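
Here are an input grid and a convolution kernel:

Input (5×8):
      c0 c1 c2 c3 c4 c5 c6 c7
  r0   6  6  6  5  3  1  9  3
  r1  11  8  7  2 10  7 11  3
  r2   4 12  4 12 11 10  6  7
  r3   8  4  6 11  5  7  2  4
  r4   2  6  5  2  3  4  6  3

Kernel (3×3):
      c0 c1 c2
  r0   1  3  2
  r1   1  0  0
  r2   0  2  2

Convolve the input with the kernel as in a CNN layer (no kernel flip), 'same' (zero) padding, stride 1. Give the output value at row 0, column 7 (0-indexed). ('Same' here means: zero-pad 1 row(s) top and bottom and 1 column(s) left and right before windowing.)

15

The receptive field on the zero-padded input at this output position is [0 0 0 / 9 3 0 / 11 3 0]. Elementwise product with the kernel and sum: 0·1 + 0·3 + 0·2 + 9·1 + 3·2 + 0·2.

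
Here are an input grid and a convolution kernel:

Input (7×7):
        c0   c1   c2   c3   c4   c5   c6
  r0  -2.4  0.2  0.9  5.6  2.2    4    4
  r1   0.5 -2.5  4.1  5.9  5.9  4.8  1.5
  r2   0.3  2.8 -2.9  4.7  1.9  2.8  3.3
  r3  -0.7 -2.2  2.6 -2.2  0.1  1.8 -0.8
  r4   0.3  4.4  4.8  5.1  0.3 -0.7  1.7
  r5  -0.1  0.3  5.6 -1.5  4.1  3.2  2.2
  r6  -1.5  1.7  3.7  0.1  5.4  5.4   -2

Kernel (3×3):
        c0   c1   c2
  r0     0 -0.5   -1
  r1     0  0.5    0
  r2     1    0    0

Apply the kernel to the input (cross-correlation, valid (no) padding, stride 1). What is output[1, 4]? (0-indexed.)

The receptive field on the input at this output position is [5.9 4.8 1.5 / 1.9 2.8 3.3 / 0.1 1.8 -0.8]. Elementwise product with the kernel and sum: 4.8·-0.5 + 1.5·-1 + 2.8·0.5 + 0.1·1.

-2.4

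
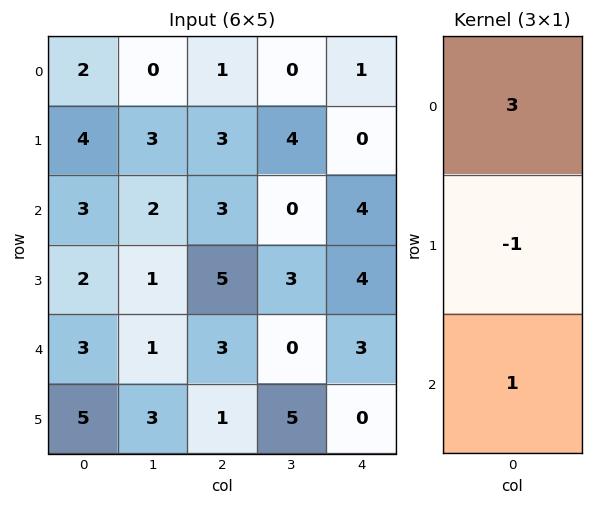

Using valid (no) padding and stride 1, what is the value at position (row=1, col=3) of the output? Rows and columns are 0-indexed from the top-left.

The receptive field on the input at this output position is [4 / 0 / 3]. Elementwise product with the kernel and sum: 4·3 + 0·-1 + 3·1.

15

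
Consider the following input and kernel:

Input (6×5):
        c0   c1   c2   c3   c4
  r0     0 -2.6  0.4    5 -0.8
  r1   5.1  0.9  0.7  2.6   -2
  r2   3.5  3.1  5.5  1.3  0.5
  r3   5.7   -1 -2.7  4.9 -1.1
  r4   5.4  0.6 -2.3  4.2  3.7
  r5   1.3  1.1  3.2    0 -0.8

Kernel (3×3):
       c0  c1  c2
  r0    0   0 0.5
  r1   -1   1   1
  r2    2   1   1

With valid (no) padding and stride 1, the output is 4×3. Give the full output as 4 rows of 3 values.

Output[0,0]: The receptive field on the input at this output position is [0 -2.6 0.4 / 5.1 0.9 0.7 / 3.5 3.1 5.5]. Elementwise product with the kernel and sum: 0.4·0.5 + 5.1·-1 + 0.9·1 + 0.7·1 + 3.5·2 + 3.1·1 + 5.5·1.
Output[0,1]: The receptive field on the input at this output position is [-2.6 0.4 5 / 0.9 0.7 2.6 / 3.1 5.5 1.3]. Elementwise product with the kernel and sum: 5·0.5 + 0.9·-1 + 0.7·1 + 2.6·1 + 3.1·2 + 5.5·1 + 1.3·1.

12.3 17.9 12.3
13.15 5.2 -6.3
2.45 6.95 10.05
-1.55 9.15 15.25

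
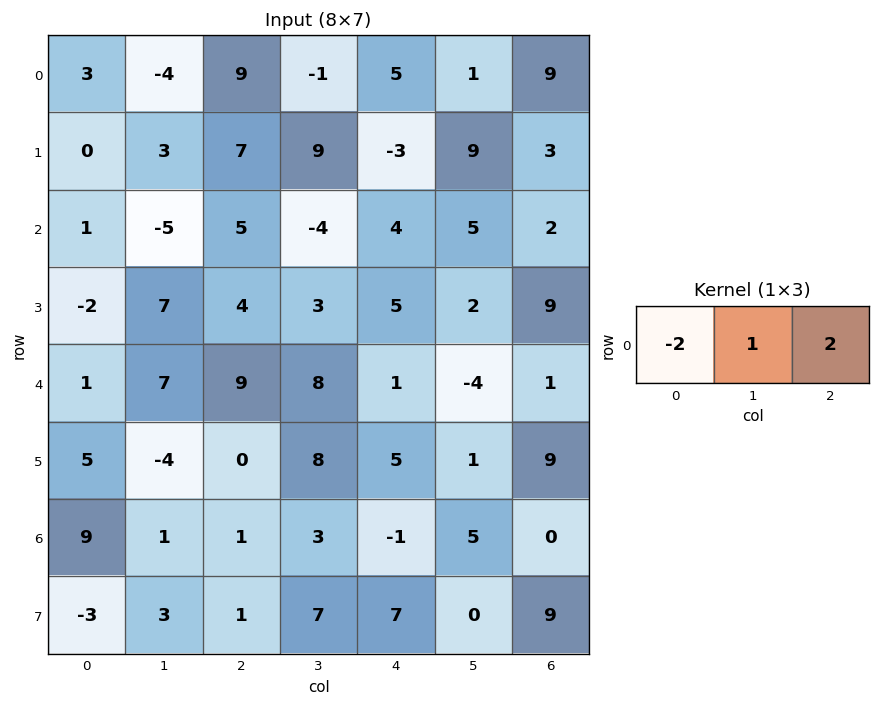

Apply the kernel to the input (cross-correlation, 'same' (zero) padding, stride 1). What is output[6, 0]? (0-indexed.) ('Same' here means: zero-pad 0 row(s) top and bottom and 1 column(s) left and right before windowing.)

The receptive field on the zero-padded input at this output position is [0 9 1]. Elementwise product with the kernel and sum: 0·-2 + 9·1 + 1·2.

11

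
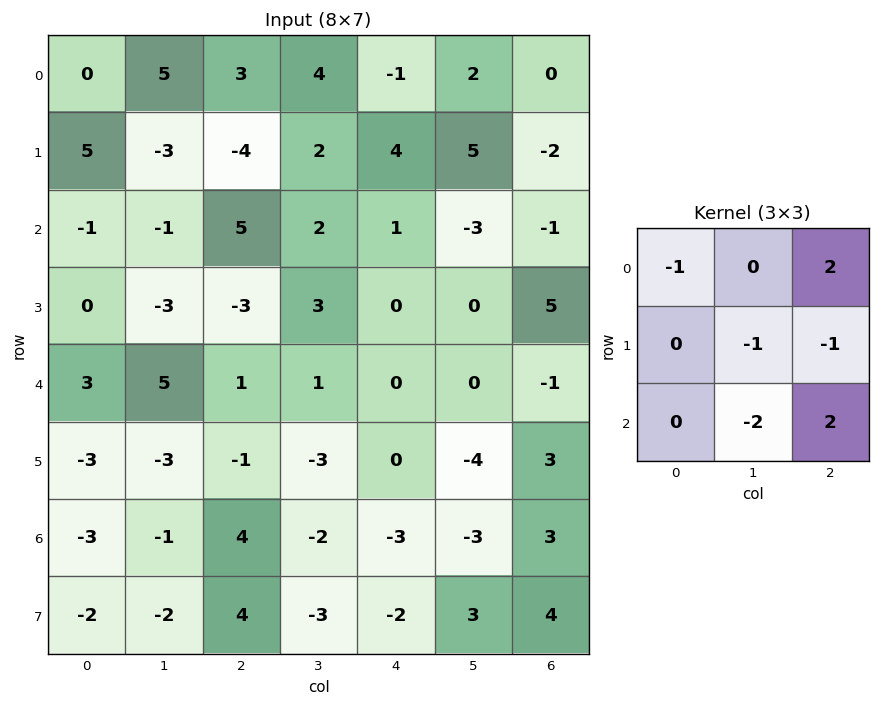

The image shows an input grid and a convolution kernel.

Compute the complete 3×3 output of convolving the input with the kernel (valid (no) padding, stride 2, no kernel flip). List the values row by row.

25 -13 2
9 -8 -10
13 0 11

Output[0,0]: The receptive field on the input at this output position is [0 5 3 / 5 -3 -4 / -1 -1 5]. Elementwise product with the kernel and sum: 0·-1 + 3·2 + -3·-1 + -4·-1 + -1·-2 + 5·2.
Output[0,1]: The receptive field on the input at this output position is [3 4 -1 / -4 2 4 / 5 2 1]. Elementwise product with the kernel and sum: 3·-1 + -1·2 + 2·-1 + 4·-1 + 2·-2 + 1·2.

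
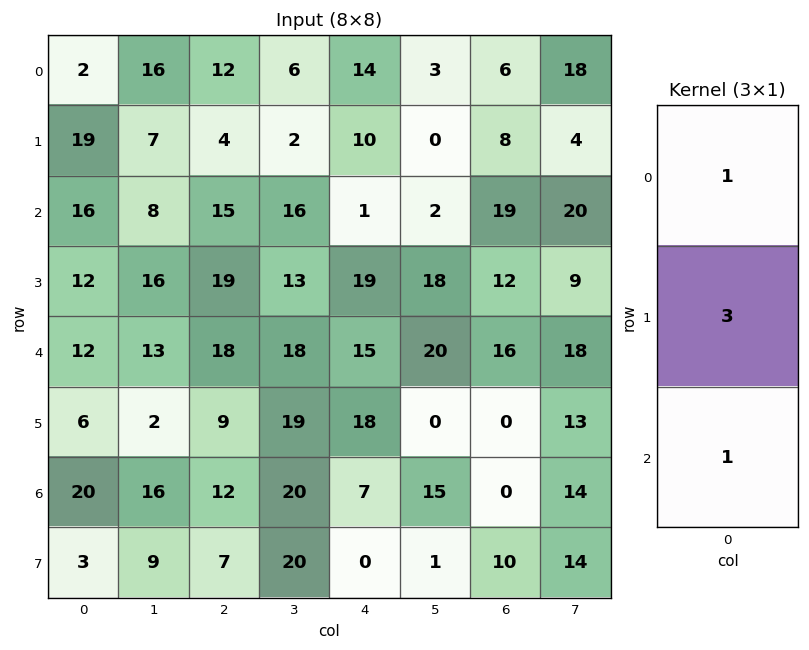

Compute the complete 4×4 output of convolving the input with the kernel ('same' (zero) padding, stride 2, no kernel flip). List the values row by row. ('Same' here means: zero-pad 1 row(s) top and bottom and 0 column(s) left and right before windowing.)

25 40 52 26
79 68 32 77
54 82 82 60
69 52 39 10

Output[0,0]: The receptive field on the zero-padded input at this output position is [0 / 2 / 19]. Elementwise product with the kernel and sum: 0·1 + 2·3 + 19·1.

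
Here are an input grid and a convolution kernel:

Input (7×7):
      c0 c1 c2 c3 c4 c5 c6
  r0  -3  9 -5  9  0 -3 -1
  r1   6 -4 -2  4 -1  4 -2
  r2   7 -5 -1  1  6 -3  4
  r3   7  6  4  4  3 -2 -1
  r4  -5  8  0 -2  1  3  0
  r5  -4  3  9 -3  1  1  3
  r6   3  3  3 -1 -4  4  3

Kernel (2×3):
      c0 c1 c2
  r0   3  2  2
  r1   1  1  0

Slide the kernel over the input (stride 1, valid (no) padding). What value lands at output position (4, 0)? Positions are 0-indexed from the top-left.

The receptive field on the input at this output position is [-5 8 0 / -4 3 9]. Elementwise product with the kernel and sum: -5·3 + 8·2 + 0·2 + -4·1 + 3·1.

0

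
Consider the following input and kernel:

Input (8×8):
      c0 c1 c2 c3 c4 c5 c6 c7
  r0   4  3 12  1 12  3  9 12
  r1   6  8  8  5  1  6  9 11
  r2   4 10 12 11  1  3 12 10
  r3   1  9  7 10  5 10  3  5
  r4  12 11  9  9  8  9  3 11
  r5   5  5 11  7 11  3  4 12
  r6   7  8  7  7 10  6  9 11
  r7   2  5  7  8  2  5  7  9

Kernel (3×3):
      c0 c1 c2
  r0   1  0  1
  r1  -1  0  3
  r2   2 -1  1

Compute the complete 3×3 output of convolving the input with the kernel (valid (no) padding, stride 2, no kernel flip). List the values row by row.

Output[0,0]: The receptive field on the input at this output position is [4 3 12 / 6 8 8 / 4 10 12]. Elementwise product with the kernel and sum: 4·1 + 12·1 + 6·-1 + 8·3 + 4·2 + 10·-1 + 12·1.
Output[0,1]: The receptive field on the input at this output position is [12 1 12 / 8 5 1 / 12 11 1]. Elementwise product with the kernel and sum: 12·1 + 12·1 + 8·-1 + 1·3 + 12·2 + 11·-1 + 1·1.

44 33 58
58 38 27
62 56 35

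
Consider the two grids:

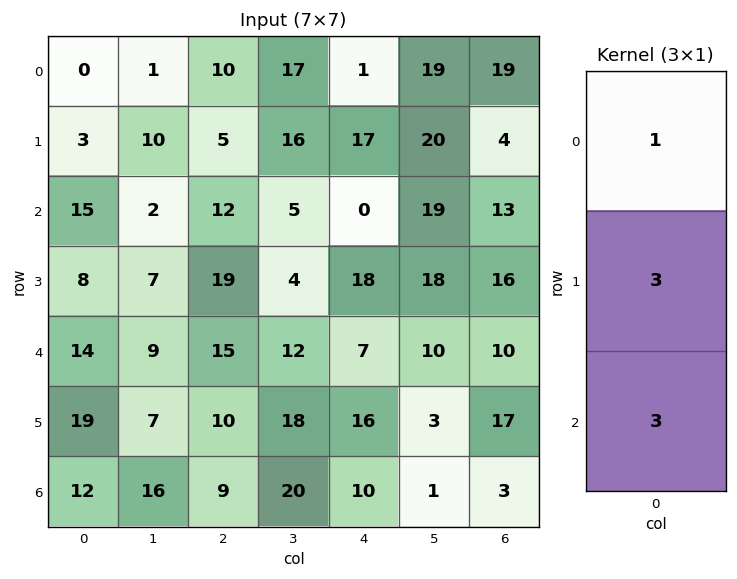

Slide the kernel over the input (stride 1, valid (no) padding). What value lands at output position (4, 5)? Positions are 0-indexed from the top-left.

22

The receptive field on the input at this output position is [10 / 3 / 1]. Elementwise product with the kernel and sum: 10·1 + 3·3 + 1·3.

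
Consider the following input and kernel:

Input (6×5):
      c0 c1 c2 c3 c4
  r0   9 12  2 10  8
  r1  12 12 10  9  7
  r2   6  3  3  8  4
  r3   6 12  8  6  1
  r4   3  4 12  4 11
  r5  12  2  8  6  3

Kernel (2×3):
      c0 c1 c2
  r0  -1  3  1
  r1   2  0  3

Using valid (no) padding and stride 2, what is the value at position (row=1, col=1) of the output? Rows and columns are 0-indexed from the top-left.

44

The receptive field on the input at this output position is [3 8 4 / 8 6 1]. Elementwise product with the kernel and sum: 3·-1 + 8·3 + 4·1 + 8·2 + 1·3.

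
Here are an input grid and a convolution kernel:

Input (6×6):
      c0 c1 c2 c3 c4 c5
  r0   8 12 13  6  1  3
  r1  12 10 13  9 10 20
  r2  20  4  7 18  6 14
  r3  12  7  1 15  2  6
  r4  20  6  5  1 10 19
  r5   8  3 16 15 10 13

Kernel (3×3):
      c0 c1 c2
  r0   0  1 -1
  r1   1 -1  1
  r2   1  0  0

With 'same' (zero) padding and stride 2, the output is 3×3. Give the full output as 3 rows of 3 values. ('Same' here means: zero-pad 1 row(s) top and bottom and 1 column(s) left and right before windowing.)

4 15 17
-14 26 31
-9 -9 21

Output[0,0]: The receptive field on the zero-padded input at this output position is [0 0 0 / 0 8 12 / 0 12 10]. Elementwise product with the kernel and sum: 0·1 + 0·-1 + 0·1 + 8·-1 + 12·1 + 0·1.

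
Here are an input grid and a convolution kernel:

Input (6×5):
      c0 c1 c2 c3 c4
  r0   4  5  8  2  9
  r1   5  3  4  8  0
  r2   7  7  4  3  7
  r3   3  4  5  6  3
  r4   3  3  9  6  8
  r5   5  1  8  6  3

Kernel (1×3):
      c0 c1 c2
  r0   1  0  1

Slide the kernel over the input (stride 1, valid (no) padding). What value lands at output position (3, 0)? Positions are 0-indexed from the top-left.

8

The receptive field on the input at this output position is [3 4 5]. Elementwise product with the kernel and sum: 3·1 + 5·1.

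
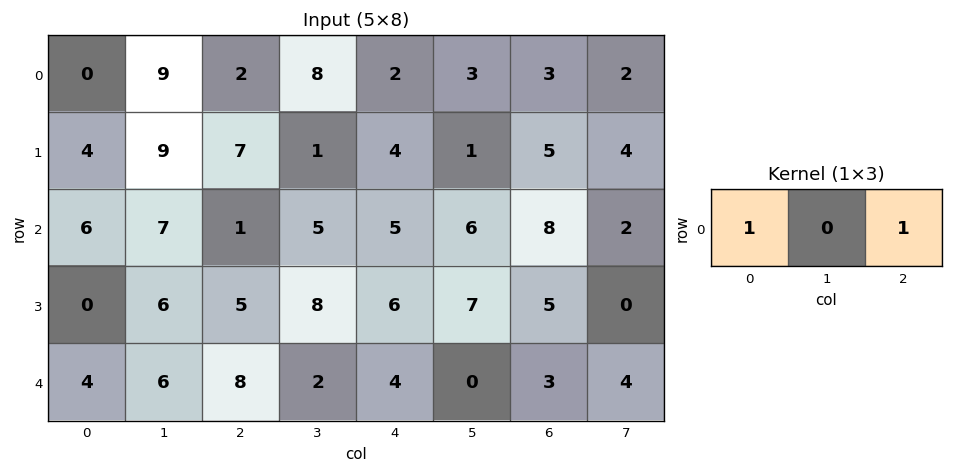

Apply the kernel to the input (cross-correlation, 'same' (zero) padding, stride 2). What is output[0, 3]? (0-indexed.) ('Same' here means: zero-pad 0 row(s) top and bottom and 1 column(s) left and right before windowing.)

5

The receptive field on the zero-padded input at this output position is [3 3 2]. Elementwise product with the kernel and sum: 3·1 + 2·1.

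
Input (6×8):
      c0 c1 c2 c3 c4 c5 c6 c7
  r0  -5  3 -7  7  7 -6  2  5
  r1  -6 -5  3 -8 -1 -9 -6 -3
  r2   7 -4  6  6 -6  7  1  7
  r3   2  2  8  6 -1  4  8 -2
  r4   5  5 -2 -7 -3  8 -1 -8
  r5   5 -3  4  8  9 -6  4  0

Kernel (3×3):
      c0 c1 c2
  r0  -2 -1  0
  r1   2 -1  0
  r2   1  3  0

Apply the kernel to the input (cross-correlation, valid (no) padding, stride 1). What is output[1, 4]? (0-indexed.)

3

The receptive field on the input at this output position is [-1 -9 -6 / -6 7 1 / -1 4 8]. Elementwise product with the kernel and sum: -1·-2 + -9·-1 + -6·2 + 7·-1 + -1·1 + 4·3.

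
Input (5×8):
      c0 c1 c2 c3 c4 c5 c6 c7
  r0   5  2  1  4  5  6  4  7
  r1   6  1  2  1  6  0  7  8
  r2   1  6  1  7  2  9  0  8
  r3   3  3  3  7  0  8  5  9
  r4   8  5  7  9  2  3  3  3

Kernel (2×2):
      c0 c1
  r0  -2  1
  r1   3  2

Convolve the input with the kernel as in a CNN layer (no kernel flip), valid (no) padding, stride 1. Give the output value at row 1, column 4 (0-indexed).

12

The receptive field on the input at this output position is [6 0 / 2 9]. Elementwise product with the kernel and sum: 6·-2 + 0·1 + 2·3 + 9·2.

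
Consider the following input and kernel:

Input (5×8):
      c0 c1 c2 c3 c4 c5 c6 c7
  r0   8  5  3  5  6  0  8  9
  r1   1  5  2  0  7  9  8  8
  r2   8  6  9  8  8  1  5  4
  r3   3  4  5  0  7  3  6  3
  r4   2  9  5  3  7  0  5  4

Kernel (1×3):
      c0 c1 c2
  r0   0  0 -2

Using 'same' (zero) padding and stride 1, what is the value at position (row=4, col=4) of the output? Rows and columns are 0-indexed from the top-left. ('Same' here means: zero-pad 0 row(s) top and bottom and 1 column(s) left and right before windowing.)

The receptive field on the zero-padded input at this output position is [3 7 0]. Elementwise product with the kernel and sum: 0·-2.

0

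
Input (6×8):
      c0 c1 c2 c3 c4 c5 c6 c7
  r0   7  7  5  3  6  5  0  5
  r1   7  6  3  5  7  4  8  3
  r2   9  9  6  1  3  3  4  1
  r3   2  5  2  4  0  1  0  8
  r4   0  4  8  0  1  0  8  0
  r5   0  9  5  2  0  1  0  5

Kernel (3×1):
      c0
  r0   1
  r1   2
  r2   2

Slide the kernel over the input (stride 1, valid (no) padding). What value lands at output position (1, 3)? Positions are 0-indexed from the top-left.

The receptive field on the input at this output position is [5 / 1 / 4]. Elementwise product with the kernel and sum: 5·1 + 1·2 + 4·2.

15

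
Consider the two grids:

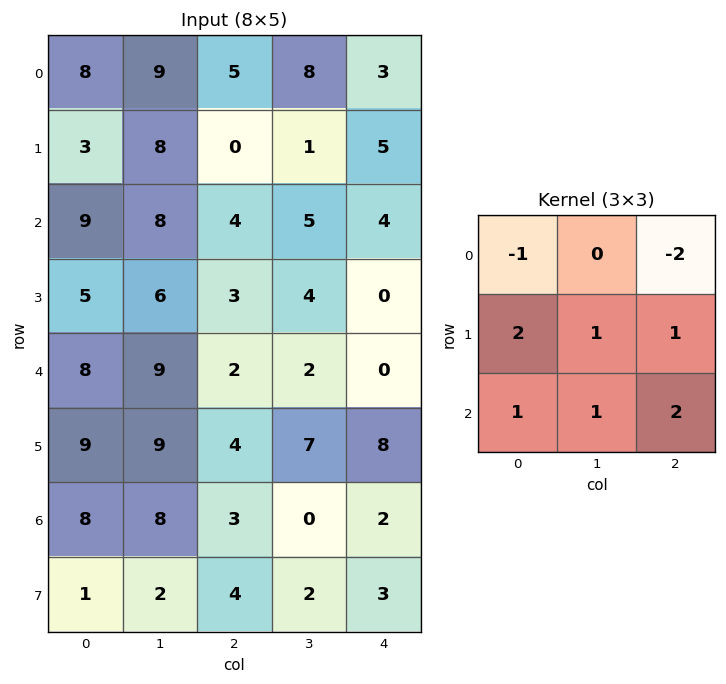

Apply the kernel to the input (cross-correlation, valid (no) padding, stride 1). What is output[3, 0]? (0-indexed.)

The receptive field on the input at this output position is [5 6 3 / 8 9 2 / 9 9 4]. Elementwise product with the kernel and sum: 5·-1 + 3·-2 + 8·2 + 9·1 + 2·1 + 9·1 + 9·1 + 4·2.

42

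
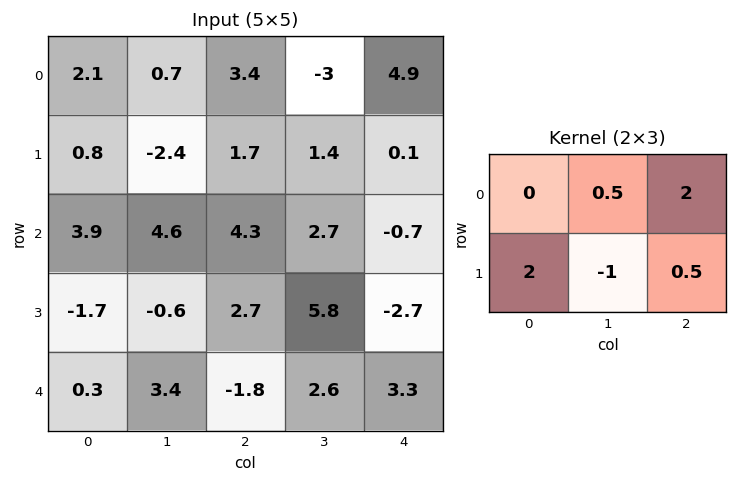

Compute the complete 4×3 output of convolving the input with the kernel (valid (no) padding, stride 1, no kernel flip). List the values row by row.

12 -10.1 10.35
7.55 9.9 6.45
9.45 6.55 -1.8
1.4 22.85 -7.05

Output[0,0]: The receptive field on the input at this output position is [2.1 0.7 3.4 / 0.8 -2.4 1.7]. Elementwise product with the kernel and sum: 0.7·0.5 + 3.4·2 + 0.8·2 + -2.4·-1 + 1.7·0.5.
Output[0,1]: The receptive field on the input at this output position is [0.7 3.4 -3 / -2.4 1.7 1.4]. Elementwise product with the kernel and sum: 3.4·0.5 + -3·2 + -2.4·2 + 1.7·-1 + 1.4·0.5.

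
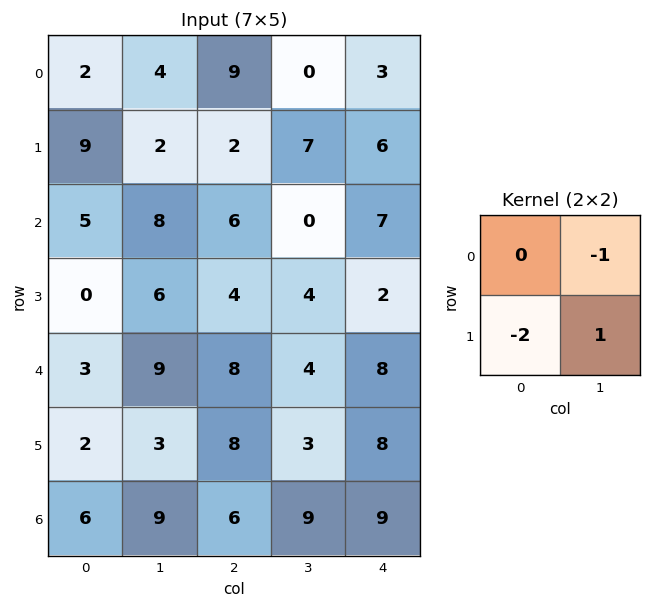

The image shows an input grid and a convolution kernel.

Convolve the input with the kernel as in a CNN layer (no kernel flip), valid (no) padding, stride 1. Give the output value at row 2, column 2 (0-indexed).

-4

The receptive field on the input at this output position is [6 0 / 4 4]. Elementwise product with the kernel and sum: 0·-1 + 4·-2 + 4·1.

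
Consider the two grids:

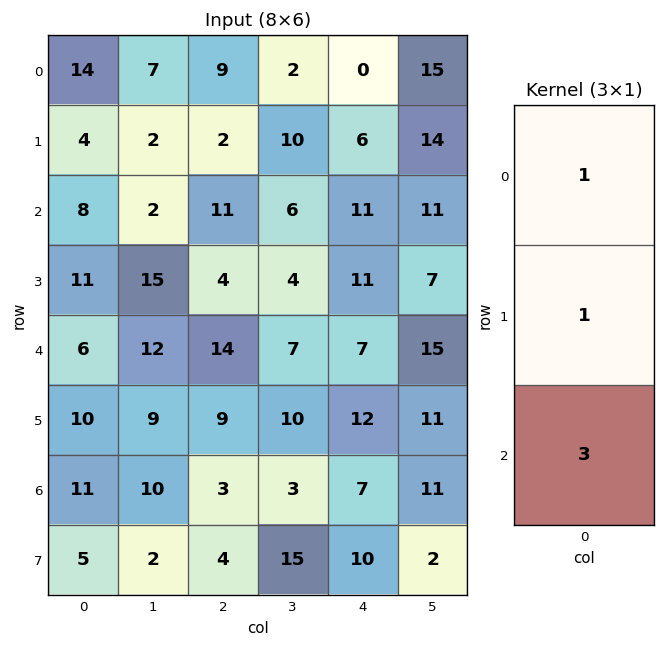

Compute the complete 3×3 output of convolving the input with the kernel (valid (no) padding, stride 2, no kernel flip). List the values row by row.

42 44 39
37 57 43
49 32 40

Output[0,0]: The receptive field on the input at this output position is [14 / 4 / 8]. Elementwise product with the kernel and sum: 14·1 + 4·1 + 8·3.
Output[0,1]: The receptive field on the input at this output position is [9 / 2 / 11]. Elementwise product with the kernel and sum: 9·1 + 2·1 + 11·3.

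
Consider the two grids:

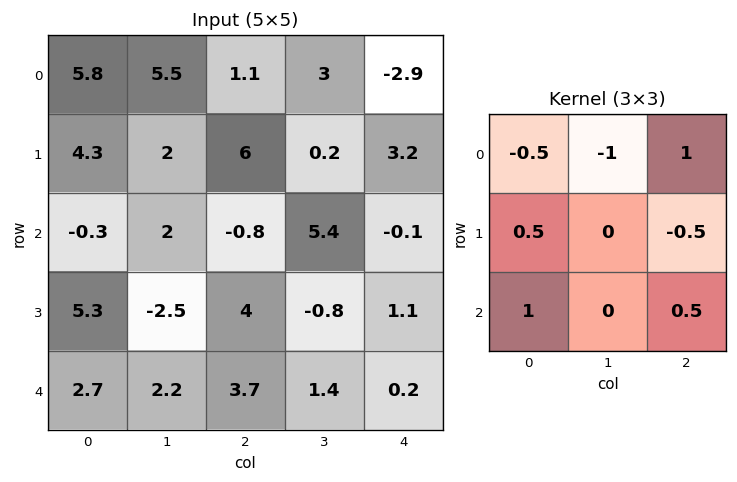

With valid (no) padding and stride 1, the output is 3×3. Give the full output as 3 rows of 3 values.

-8.85 4.75 -5.9
9.4 -11.4 4.2
2.55 7.25 0.15

Output[0,0]: The receptive field on the input at this output position is [5.8 5.5 1.1 / 4.3 2 6 / -0.3 2 -0.8]. Elementwise product with the kernel and sum: 5.8·-0.5 + 5.5·-1 + 1.1·1 + 4.3·0.5 + 6·-0.5 + -0.3·1 + -0.8·0.5.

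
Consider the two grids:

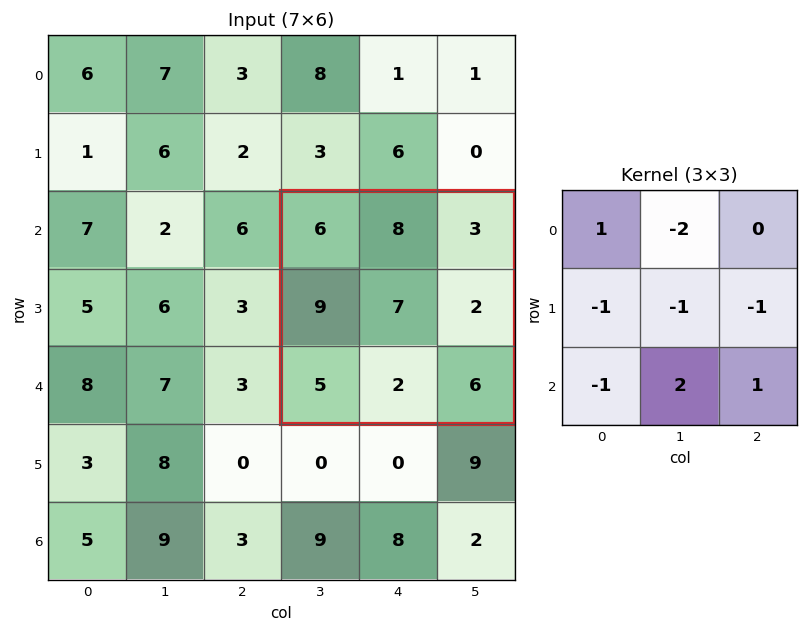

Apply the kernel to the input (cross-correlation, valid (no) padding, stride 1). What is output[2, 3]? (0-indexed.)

The receptive field on the input at this output position is [6 8 3 / 9 7 2 / 5 2 6]. Elementwise product with the kernel and sum: 6·1 + 8·-2 + 9·-1 + 7·-1 + 2·-1 + 5·-1 + 2·2 + 6·1.

-23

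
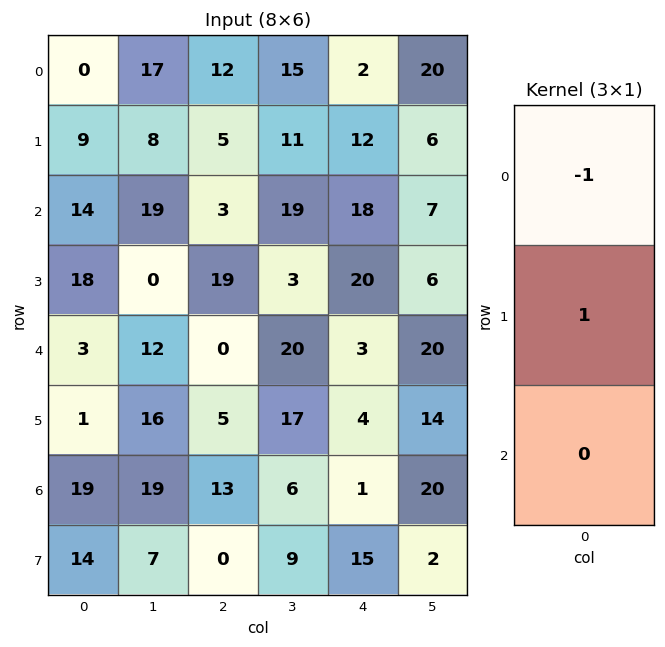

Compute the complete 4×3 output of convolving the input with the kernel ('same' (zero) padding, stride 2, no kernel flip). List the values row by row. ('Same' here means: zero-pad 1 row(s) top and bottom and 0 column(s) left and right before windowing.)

Output[0,0]: The receptive field on the zero-padded input at this output position is [0 / 0 / 9]. Elementwise product with the kernel and sum: 0·-1 + 0·1.

0 12 2
5 -2 6
-15 -19 -17
18 8 -3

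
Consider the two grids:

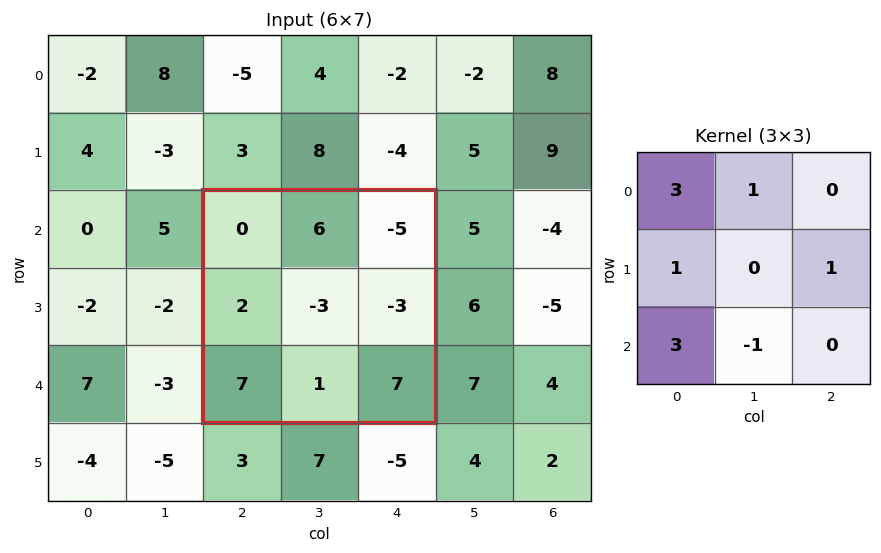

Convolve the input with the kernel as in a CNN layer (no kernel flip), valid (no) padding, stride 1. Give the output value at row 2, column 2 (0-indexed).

The receptive field on the input at this output position is [0 6 -5 / 2 -3 -3 / 7 1 7]. Elementwise product with the kernel and sum: 0·3 + 6·1 + 2·1 + -3·1 + 7·3 + 1·-1.

25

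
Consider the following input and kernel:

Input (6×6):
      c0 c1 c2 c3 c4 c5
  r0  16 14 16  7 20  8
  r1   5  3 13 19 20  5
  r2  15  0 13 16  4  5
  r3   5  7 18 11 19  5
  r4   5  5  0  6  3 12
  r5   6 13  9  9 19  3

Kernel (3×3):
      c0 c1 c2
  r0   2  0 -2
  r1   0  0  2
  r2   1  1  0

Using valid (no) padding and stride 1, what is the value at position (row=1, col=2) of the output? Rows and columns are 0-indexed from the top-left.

23

The receptive field on the input at this output position is [13 19 20 / 13 16 4 / 18 11 19]. Elementwise product with the kernel and sum: 13·2 + 20·-2 + 4·2 + 18·1 + 11·1.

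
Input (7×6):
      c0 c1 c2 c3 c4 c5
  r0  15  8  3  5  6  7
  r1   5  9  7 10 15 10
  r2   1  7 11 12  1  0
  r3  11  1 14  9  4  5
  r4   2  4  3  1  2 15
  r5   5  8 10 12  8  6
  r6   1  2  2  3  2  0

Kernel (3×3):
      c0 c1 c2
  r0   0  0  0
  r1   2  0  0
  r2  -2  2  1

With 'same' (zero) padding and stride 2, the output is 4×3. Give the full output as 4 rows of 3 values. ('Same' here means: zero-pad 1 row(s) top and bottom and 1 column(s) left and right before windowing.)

Output[0,0]: The receptive field on the zero-padded input at this output position is [0 0 0 / 0 15 8 / 0 5 9]. Elementwise product with the kernel and sum: 0·2 + 0·-2 + 5·2 + 9·1.
Output[0,1]: The receptive field on the zero-padded input at this output position is [0 0 0 / 8 3 5 / 9 7 10]. Elementwise product with the kernel and sum: 8·2 + 9·-2 + 7·2 + 10·1.

19 22 30
23 49 19
18 24 0
0 4 6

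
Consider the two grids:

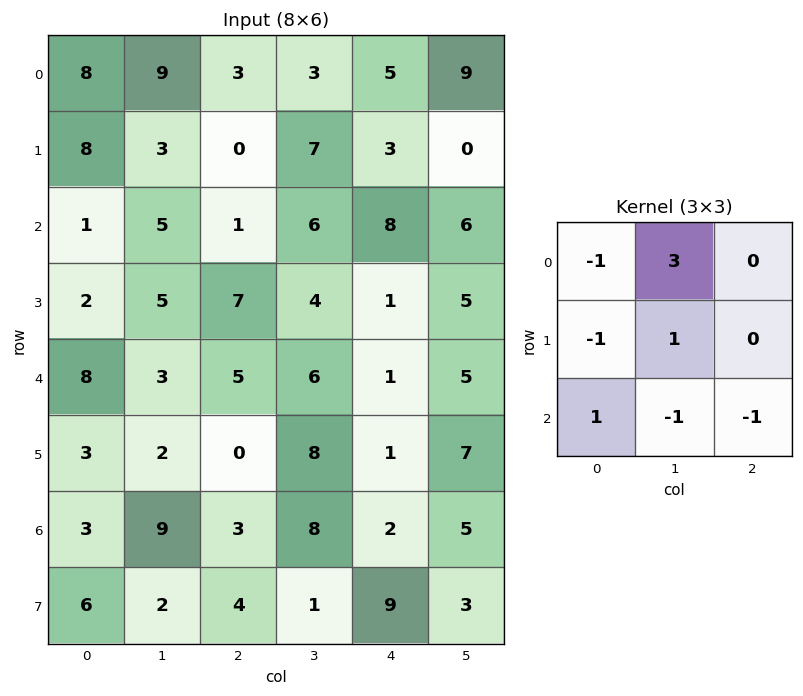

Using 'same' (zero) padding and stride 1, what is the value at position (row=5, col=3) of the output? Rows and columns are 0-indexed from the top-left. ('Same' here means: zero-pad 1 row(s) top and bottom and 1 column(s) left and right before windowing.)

14

The receptive field on the zero-padded input at this output position is [5 6 1 / 0 8 1 / 3 8 2]. Elementwise product with the kernel and sum: 5·-1 + 6·3 + 0·-1 + 8·1 + 3·1 + 8·-1 + 2·-1.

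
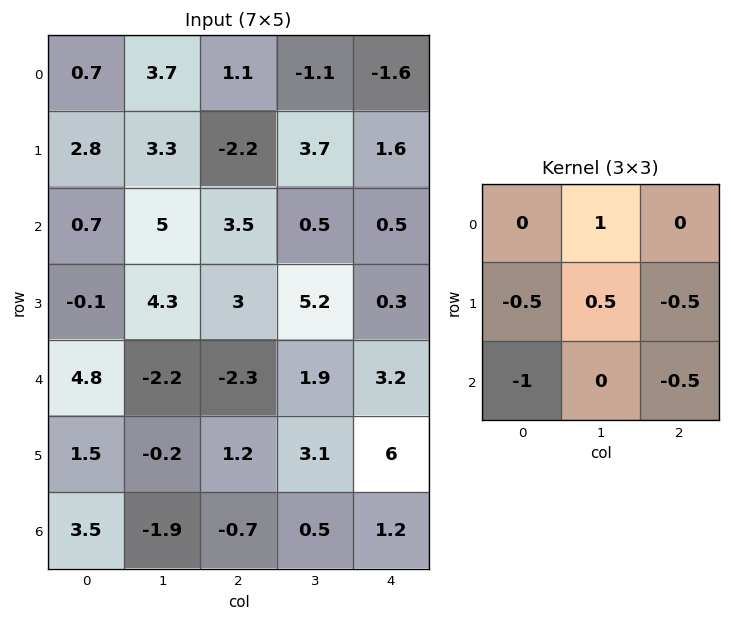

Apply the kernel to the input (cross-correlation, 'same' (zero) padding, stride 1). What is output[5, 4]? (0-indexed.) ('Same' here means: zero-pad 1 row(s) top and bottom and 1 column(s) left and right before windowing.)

The receptive field on the zero-padded input at this output position is [1.9 3.2 0 / 3.1 6 0 / 0.5 1.2 0]. Elementwise product with the kernel and sum: 3.2·1 + 3.1·-0.5 + 6·0.5 + 0·-0.5 + 0.5·-1 + 0·-0.5.

4.15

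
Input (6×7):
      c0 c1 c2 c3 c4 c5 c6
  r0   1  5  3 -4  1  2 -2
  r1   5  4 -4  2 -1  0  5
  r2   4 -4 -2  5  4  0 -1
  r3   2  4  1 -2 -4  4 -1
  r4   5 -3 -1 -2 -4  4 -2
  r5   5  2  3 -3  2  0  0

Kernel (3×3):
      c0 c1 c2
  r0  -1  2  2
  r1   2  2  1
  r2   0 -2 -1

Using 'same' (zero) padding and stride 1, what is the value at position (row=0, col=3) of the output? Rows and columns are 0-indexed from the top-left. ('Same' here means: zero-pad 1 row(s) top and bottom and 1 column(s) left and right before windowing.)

The receptive field on the zero-padded input at this output position is [0 0 0 / 3 -4 1 / -4 2 -1]. Elementwise product with the kernel and sum: 0·-1 + 0·2 + 0·2 + 3·2 + -4·2 + 1·1 + 2·-2 + -1·-1.

-4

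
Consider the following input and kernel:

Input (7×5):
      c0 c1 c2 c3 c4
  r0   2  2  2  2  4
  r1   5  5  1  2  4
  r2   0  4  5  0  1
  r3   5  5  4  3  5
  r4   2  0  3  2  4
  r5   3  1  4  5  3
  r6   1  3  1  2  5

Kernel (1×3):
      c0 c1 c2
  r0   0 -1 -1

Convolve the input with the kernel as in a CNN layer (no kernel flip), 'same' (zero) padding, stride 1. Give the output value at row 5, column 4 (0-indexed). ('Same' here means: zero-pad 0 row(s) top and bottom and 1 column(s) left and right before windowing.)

-3

The receptive field on the zero-padded input at this output position is [5 3 0]. Elementwise product with the kernel and sum: 3·-1 + 0·-1.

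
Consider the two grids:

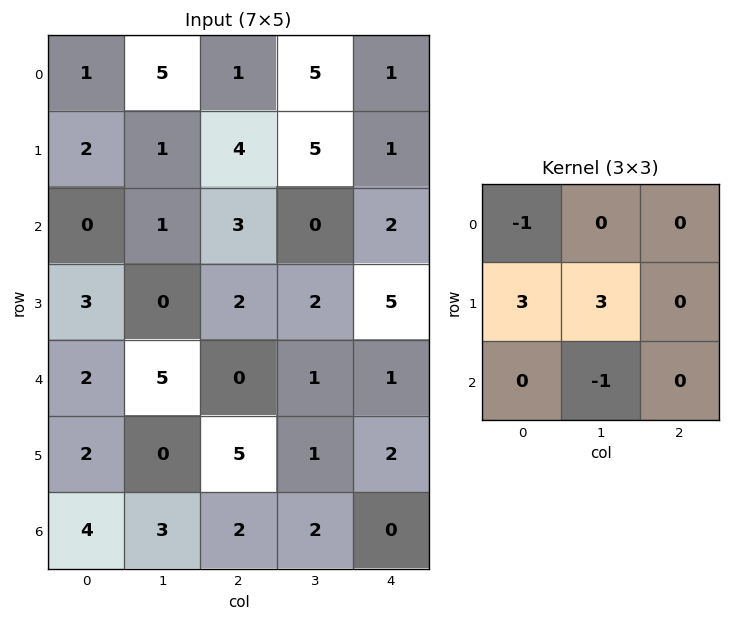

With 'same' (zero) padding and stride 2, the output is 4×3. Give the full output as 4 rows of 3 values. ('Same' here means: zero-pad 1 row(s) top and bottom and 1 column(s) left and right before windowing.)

1 14 17
-3 9 -4
4 10 2
12 15 5

Output[0,0]: The receptive field on the zero-padded input at this output position is [0 0 0 / 0 1 5 / 0 2 1]. Elementwise product with the kernel and sum: 0·-1 + 0·3 + 1·3 + 2·-1.
Output[0,1]: The receptive field on the zero-padded input at this output position is [0 0 0 / 5 1 5 / 1 4 5]. Elementwise product with the kernel and sum: 0·-1 + 5·3 + 1·3 + 4·-1.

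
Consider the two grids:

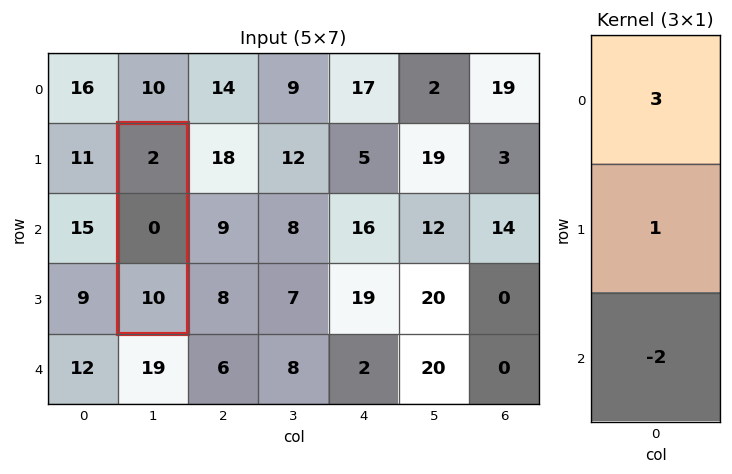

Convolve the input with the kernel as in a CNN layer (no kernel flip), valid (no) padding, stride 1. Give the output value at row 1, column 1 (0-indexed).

-14

The receptive field on the input at this output position is [2 / 0 / 10]. Elementwise product with the kernel and sum: 2·3 + 0·1 + 10·-2.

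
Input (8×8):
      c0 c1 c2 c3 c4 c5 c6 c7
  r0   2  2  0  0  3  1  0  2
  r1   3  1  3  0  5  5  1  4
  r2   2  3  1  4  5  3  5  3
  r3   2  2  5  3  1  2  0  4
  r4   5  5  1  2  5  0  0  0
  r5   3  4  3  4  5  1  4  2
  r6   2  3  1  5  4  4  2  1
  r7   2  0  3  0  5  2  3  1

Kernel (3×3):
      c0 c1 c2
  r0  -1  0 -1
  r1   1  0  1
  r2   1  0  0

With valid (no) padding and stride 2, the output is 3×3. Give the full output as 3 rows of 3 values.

Output[0,0]: The receptive field on the input at this output position is [2 2 0 / 3 1 3 / 2 3 1]. Elementwise product with the kernel and sum: 2·-1 + 0·-1 + 3·1 + 3·1 + 2·1.
Output[0,1]: The receptive field on the input at this output position is [0 0 3 / 3 0 5 / 1 4 5]. Elementwise product with the kernel and sum: 0·-1 + 3·-1 + 3·1 + 5·1 + 1·1.

6 6 8
9 1 -4
2 3 8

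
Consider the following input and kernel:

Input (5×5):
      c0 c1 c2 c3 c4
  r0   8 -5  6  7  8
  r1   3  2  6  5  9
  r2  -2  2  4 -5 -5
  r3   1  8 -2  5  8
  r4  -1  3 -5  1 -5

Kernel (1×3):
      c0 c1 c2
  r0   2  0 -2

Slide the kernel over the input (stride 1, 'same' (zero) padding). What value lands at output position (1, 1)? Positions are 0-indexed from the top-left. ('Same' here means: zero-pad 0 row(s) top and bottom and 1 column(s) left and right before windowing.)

-6

The receptive field on the zero-padded input at this output position is [3 2 6]. Elementwise product with the kernel and sum: 3·2 + 6·-2.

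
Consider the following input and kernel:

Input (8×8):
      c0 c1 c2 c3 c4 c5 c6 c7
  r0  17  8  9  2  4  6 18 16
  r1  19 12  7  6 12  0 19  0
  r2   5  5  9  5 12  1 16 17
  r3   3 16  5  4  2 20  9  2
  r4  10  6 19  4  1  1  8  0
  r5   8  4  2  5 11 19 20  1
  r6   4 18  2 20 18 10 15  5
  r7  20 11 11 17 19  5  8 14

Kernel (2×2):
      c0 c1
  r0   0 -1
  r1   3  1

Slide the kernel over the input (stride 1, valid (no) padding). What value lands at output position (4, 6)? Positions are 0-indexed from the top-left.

The receptive field on the input at this output position is [8 0 / 20 1]. Elementwise product with the kernel and sum: 0·-1 + 20·3 + 1·1.

61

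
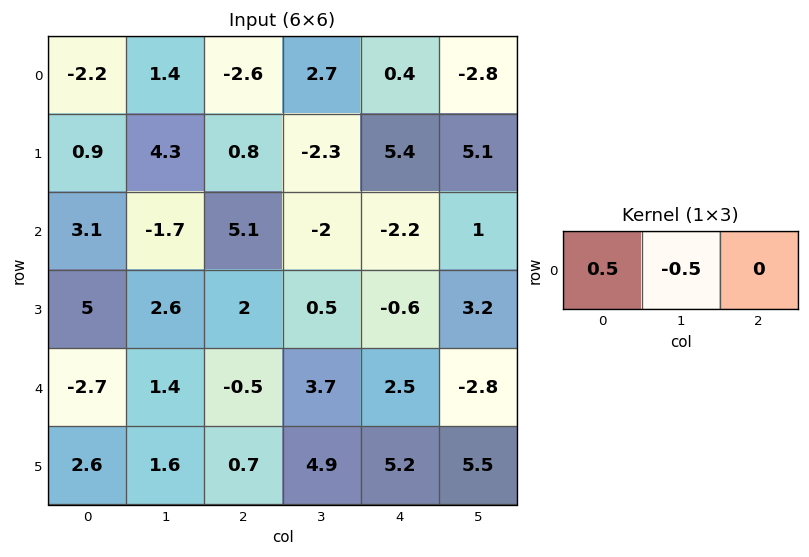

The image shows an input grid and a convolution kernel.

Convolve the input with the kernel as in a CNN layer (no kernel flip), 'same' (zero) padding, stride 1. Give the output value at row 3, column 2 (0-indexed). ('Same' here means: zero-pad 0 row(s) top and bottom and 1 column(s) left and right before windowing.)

The receptive field on the zero-padded input at this output position is [2.6 2 0.5]. Elementwise product with the kernel and sum: 2.6·0.5 + 2·-0.5.

0.3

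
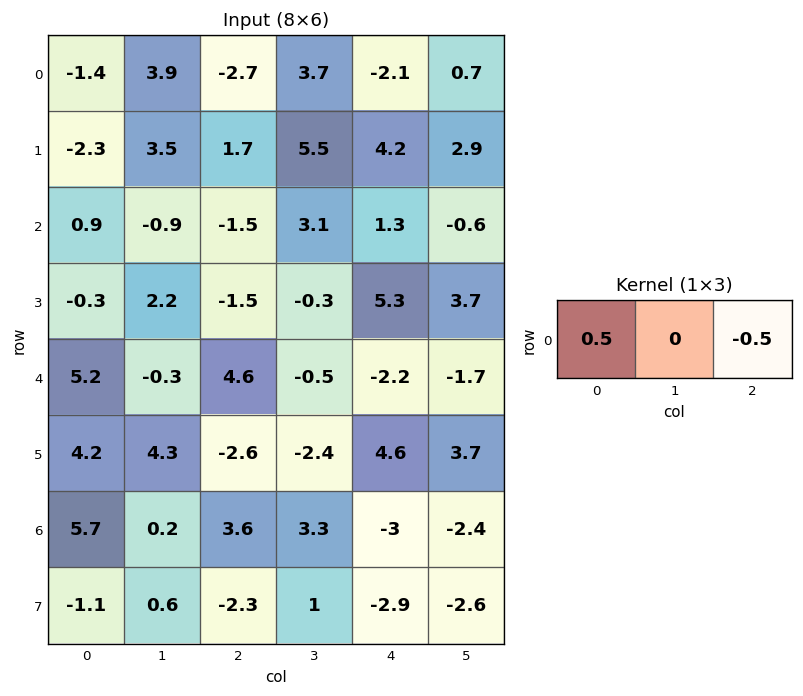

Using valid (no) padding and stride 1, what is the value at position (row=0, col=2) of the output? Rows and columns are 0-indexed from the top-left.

The receptive field on the input at this output position is [-2.7 3.7 -2.1]. Elementwise product with the kernel and sum: -2.7·0.5 + -2.1·-0.5.

-0.3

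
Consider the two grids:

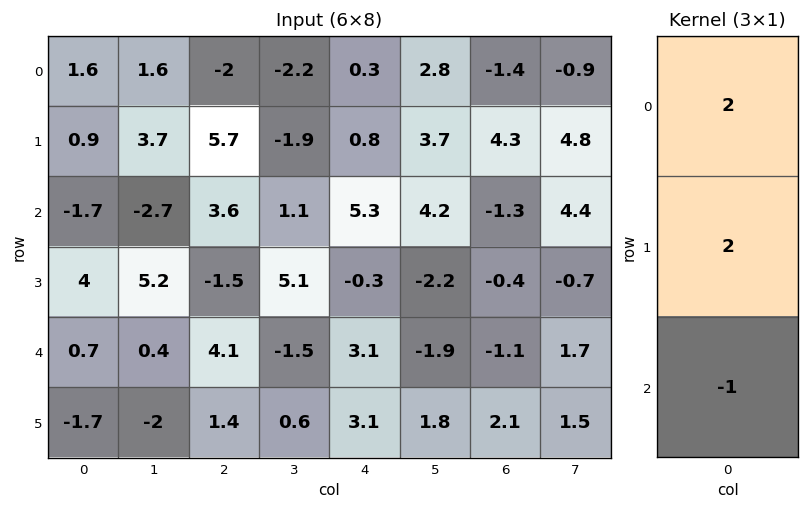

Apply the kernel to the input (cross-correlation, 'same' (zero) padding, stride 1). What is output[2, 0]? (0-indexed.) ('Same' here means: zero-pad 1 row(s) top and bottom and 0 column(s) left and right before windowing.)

The receptive field on the zero-padded input at this output position is [0.9 / -1.7 / 4]. Elementwise product with the kernel and sum: 0.9·2 + -1.7·2 + 4·-1.

-5.6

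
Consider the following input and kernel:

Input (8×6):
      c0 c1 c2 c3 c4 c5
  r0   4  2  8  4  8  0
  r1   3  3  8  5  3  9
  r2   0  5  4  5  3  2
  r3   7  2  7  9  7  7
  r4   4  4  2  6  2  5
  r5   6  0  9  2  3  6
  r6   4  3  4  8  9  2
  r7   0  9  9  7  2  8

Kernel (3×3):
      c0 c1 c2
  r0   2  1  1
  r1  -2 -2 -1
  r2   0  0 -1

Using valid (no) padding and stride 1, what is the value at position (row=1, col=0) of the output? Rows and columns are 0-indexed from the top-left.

The receptive field on the input at this output position is [3 3 8 / 0 5 4 / 7 2 7]. Elementwise product with the kernel and sum: 3·2 + 3·1 + 8·1 + 0·-2 + 5·-2 + 4·-1 + 7·-1.

-4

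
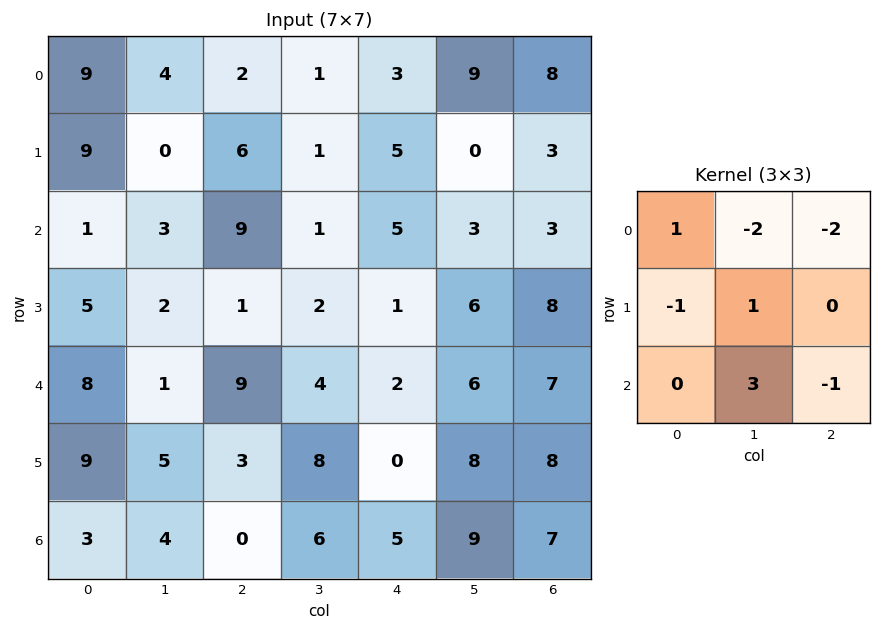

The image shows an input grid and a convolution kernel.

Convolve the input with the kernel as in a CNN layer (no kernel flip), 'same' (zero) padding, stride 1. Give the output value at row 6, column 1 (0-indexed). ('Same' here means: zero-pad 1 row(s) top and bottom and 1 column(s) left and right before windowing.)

-6

The receptive field on the zero-padded input at this output position is [9 5 3 / 3 4 0 / 0 0 0]. Elementwise product with the kernel and sum: 9·1 + 5·-2 + 3·-2 + 3·-1 + 4·1 + 0·3 + 0·-1.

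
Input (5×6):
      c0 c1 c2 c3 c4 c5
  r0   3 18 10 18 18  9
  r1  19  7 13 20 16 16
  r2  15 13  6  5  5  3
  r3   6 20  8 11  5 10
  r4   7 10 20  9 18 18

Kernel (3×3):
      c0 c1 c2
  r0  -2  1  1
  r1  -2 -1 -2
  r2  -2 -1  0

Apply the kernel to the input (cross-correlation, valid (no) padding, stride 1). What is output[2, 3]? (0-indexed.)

The receptive field on the input at this output position is [5 5 3 / 11 5 10 / 9 18 18]. Elementwise product with the kernel and sum: 5·-2 + 5·1 + 3·1 + 11·-2 + 5·-1 + 10·-2 + 9·-2 + 18·-1.

-85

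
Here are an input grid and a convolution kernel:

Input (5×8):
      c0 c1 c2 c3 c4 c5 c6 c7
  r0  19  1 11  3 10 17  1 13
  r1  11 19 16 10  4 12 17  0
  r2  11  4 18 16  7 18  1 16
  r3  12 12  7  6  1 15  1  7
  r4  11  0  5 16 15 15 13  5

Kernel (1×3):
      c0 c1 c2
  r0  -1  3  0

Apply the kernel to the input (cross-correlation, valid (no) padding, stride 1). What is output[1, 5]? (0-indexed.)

39

The receptive field on the input at this output position is [12 17 0]. Elementwise product with the kernel and sum: 12·-1 + 17·3.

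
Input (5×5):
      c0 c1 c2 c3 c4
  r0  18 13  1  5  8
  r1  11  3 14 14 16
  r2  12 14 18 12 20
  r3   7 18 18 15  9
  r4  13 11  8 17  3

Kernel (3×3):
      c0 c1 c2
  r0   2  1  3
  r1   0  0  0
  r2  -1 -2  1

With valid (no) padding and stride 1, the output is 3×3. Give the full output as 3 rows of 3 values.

30 4 9
42 23 51
65 72 69

Output[0,0]: The receptive field on the input at this output position is [18 13 1 / 11 3 14 / 12 14 18]. Elementwise product with the kernel and sum: 18·2 + 13·1 + 1·3 + 12·-1 + 14·-2 + 18·1.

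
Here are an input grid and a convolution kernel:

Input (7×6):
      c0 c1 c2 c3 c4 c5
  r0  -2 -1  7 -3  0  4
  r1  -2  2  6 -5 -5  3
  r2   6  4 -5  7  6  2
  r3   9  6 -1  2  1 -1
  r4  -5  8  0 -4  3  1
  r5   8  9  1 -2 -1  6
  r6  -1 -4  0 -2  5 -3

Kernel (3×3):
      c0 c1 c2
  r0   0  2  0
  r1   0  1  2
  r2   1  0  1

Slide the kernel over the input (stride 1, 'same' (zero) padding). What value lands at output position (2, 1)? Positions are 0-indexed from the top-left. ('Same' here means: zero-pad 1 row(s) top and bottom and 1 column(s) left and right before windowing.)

The receptive field on the zero-padded input at this output position is [-2 2 6 / 6 4 -5 / 9 6 -1]. Elementwise product with the kernel and sum: 2·2 + 4·1 + -5·2 + 9·1 + -1·1.

6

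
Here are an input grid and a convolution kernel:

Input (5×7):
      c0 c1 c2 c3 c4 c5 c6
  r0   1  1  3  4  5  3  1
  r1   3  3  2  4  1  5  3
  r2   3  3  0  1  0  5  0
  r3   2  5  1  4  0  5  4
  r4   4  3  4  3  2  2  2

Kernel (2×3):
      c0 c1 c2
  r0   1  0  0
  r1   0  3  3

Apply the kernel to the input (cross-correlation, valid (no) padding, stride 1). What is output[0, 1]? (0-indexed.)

19

The receptive field on the input at this output position is [1 3 4 / 3 2 4]. Elementwise product with the kernel and sum: 1·1 + 2·3 + 4·3.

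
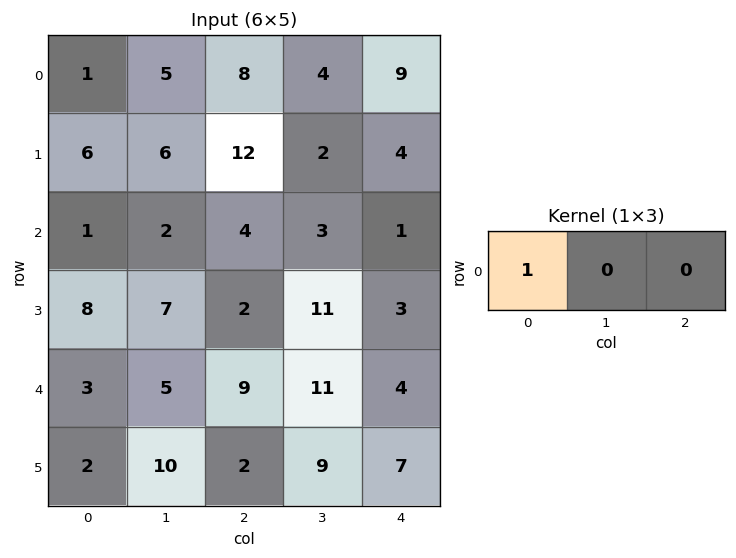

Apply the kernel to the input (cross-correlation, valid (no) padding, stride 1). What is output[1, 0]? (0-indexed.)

6

The receptive field on the input at this output position is [6 6 12]. Elementwise product with the kernel and sum: 6·1.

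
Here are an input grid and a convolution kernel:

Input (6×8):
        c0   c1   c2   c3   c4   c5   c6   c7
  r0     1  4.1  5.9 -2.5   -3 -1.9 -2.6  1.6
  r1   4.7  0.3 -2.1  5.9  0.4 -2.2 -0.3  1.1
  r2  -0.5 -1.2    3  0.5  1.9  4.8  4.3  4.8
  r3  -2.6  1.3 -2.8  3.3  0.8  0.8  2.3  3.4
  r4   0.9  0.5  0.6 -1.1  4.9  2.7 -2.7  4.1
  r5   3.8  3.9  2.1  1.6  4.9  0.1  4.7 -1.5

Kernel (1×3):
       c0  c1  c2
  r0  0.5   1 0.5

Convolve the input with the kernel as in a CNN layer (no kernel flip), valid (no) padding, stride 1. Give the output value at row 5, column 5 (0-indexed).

The receptive field on the input at this output position is [0.1 4.7 -1.5]. Elementwise product with the kernel and sum: 0.1·0.5 + 4.7·1 + -1.5·0.5.

4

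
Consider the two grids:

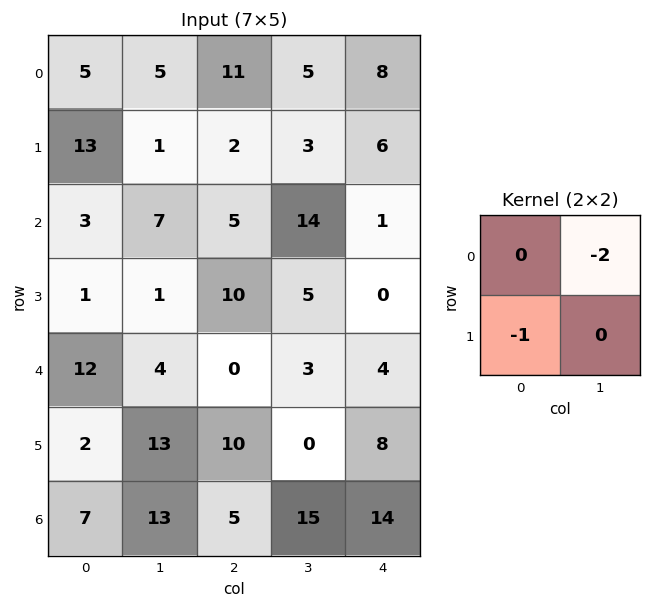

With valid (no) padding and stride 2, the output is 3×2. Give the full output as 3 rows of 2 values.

-23 -12
-15 -38
-10 -16

Output[0,0]: The receptive field on the input at this output position is [5 5 / 13 1]. Elementwise product with the kernel and sum: 5·-2 + 13·-1.
Output[0,1]: The receptive field on the input at this output position is [11 5 / 2 3]. Elementwise product with the kernel and sum: 5·-2 + 2·-1.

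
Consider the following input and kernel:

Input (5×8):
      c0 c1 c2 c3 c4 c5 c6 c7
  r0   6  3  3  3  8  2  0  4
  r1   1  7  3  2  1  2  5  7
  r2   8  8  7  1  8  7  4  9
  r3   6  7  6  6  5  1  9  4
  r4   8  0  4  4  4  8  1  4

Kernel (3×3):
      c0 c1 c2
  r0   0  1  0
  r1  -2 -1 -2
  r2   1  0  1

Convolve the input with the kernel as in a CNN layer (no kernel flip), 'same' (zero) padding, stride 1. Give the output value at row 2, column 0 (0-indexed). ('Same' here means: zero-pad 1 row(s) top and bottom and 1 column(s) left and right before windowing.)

-16

The receptive field on the zero-padded input at this output position is [0 1 7 / 0 8 8 / 0 6 7]. Elementwise product with the kernel and sum: 1·1 + 0·-2 + 8·-1 + 8·-2 + 0·1 + 7·1.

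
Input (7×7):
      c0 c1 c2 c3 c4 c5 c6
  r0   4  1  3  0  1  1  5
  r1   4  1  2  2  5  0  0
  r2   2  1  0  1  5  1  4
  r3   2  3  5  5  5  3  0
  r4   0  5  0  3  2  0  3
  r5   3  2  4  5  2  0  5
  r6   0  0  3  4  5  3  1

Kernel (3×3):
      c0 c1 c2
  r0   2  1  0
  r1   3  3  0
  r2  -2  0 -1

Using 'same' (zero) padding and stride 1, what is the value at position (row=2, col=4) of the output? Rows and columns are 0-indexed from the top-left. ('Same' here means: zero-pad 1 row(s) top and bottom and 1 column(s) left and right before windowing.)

14

The receptive field on the zero-padded input at this output position is [2 5 0 / 1 5 1 / 5 5 3]. Elementwise product with the kernel and sum: 2·2 + 5·1 + 1·3 + 5·3 + 5·-2 + 3·-1.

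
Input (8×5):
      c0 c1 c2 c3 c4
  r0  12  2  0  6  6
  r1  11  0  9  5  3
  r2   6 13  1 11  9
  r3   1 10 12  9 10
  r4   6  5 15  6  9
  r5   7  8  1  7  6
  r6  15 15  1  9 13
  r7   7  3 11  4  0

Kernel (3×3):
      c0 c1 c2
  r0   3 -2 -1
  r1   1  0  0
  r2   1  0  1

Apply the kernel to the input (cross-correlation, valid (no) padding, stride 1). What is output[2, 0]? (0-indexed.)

The receptive field on the input at this output position is [6 13 1 / 1 10 12 / 6 5 15]. Elementwise product with the kernel and sum: 6·3 + 13·-2 + 1·-1 + 1·1 + 6·1 + 15·1.

13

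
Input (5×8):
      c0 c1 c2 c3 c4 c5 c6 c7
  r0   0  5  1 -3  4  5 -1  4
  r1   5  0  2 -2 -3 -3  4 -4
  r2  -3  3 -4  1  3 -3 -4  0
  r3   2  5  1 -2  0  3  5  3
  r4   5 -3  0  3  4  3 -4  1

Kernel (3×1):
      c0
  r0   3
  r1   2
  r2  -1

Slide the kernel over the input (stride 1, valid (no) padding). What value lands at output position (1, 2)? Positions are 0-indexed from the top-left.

-3

The receptive field on the input at this output position is [2 / -4 / 1]. Elementwise product with the kernel and sum: 2·3 + -4·2 + 1·-1.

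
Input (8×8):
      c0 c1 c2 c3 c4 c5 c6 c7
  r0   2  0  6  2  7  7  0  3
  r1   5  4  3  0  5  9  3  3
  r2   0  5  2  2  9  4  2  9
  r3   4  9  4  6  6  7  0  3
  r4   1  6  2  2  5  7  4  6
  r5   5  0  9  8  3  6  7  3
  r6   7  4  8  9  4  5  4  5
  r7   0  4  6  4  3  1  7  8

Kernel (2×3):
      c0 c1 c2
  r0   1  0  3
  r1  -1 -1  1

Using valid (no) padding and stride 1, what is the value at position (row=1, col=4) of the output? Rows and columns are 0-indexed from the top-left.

The receptive field on the input at this output position is [5 9 3 / 9 4 2]. Elementwise product with the kernel and sum: 5·1 + 3·3 + 9·-1 + 4·-1 + 2·1.

3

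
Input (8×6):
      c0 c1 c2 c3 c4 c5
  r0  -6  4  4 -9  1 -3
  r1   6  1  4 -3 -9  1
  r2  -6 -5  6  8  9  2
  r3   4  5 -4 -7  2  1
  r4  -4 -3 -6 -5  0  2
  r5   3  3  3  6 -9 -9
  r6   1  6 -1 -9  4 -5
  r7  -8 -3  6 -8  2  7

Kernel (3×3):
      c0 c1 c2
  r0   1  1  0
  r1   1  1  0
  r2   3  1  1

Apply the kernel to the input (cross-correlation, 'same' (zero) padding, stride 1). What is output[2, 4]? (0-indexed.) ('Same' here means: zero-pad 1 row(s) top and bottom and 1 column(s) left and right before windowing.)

-13

The receptive field on the zero-padded input at this output position is [-3 -9 1 / 8 9 2 / -7 2 1]. Elementwise product with the kernel and sum: -3·1 + -9·1 + 8·1 + 9·1 + -7·3 + 2·1 + 1·1.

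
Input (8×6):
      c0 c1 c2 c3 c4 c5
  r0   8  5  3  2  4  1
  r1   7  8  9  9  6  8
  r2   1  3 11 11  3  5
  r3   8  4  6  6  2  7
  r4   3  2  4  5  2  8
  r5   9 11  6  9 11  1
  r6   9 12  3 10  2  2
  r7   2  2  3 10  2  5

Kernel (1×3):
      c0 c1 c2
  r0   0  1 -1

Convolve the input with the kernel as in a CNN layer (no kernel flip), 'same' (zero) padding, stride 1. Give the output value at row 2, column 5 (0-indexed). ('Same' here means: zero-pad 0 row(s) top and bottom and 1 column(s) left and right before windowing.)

The receptive field on the zero-padded input at this output position is [3 5 0]. Elementwise product with the kernel and sum: 5·1 + 0·-1.

5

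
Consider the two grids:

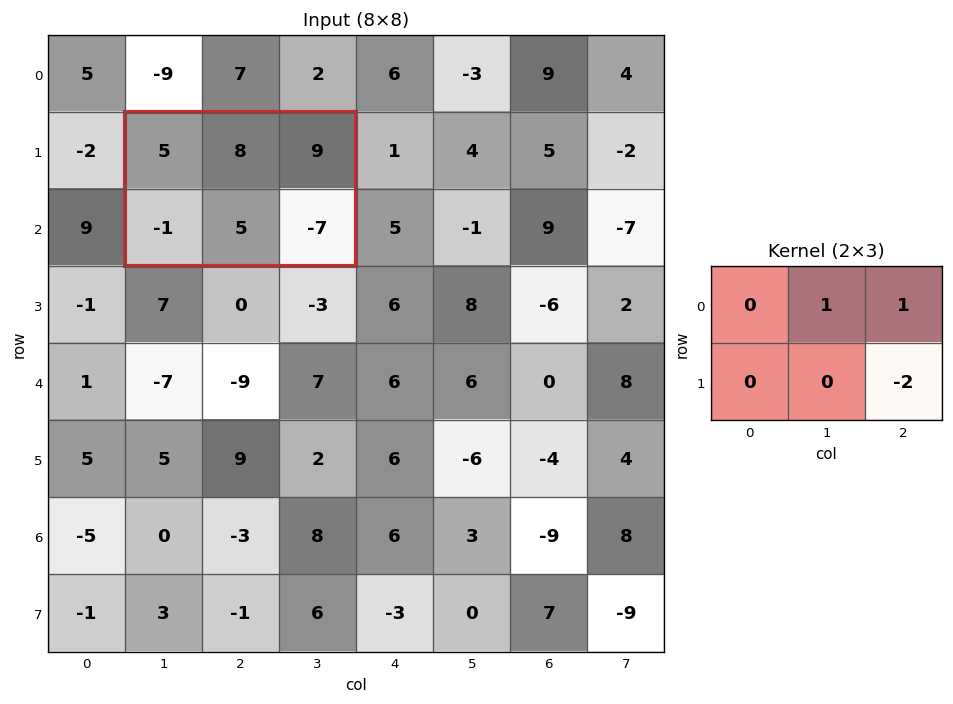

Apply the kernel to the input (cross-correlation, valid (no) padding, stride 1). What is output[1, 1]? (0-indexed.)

31

The receptive field on the input at this output position is [5 8 9 / -1 5 -7]. Elementwise product with the kernel and sum: 8·1 + 9·1 + -7·-2.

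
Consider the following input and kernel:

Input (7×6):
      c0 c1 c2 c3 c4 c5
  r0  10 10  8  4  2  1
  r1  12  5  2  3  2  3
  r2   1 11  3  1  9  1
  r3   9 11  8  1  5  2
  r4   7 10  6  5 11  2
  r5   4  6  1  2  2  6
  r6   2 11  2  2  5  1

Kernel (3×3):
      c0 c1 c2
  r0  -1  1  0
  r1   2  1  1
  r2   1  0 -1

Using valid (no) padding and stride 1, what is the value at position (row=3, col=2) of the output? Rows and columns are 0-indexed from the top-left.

The receptive field on the input at this output position is [8 1 5 / 6 5 11 / 1 2 2]. Elementwise product with the kernel and sum: 8·-1 + 1·1 + 6·2 + 5·1 + 11·1 + 1·1 + 2·-1.

20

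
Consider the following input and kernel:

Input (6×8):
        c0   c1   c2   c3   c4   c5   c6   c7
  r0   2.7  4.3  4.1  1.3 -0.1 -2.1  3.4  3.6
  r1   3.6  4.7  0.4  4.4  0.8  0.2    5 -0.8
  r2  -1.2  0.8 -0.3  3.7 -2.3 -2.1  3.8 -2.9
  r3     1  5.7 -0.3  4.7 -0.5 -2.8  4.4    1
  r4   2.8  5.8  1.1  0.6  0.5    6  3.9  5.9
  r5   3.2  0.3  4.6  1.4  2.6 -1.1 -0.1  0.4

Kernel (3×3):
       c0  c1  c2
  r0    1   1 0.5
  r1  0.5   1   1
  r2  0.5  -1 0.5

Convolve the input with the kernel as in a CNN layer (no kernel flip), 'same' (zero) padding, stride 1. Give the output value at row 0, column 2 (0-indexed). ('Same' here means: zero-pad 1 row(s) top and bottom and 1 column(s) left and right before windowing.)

11.7

The receptive field on the zero-padded input at this output position is [0 0 0 / 4.3 4.1 1.3 / 4.7 0.4 4.4]. Elementwise product with the kernel and sum: 0·1 + 0·1 + 0·0.5 + 4.3·0.5 + 4.1·1 + 1.3·1 + 4.7·0.5 + 0.4·-1 + 4.4·0.5.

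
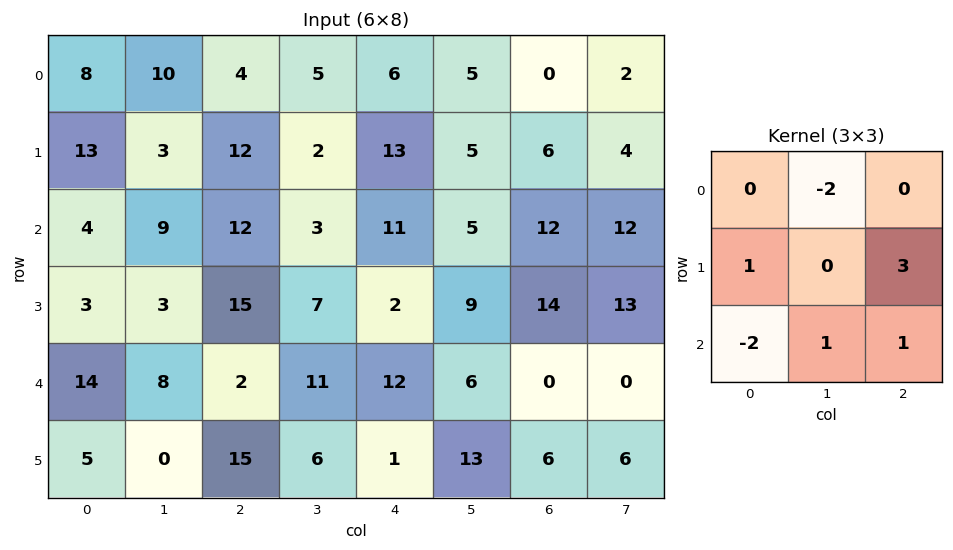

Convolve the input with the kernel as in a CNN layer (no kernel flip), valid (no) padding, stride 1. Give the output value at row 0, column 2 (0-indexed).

The receptive field on the input at this output position is [4 5 6 / 12 2 13 / 12 3 11]. Elementwise product with the kernel and sum: 5·-2 + 12·1 + 13·3 + 12·-2 + 3·1 + 11·1.

31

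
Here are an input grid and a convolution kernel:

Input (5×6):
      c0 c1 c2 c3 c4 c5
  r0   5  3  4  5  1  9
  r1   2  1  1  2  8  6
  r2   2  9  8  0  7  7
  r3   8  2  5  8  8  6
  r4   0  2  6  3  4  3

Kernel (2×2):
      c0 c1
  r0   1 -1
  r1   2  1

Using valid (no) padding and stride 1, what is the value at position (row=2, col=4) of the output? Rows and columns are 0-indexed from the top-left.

22

The receptive field on the input at this output position is [7 7 / 8 6]. Elementwise product with the kernel and sum: 7·1 + 7·-1 + 8·2 + 6·1.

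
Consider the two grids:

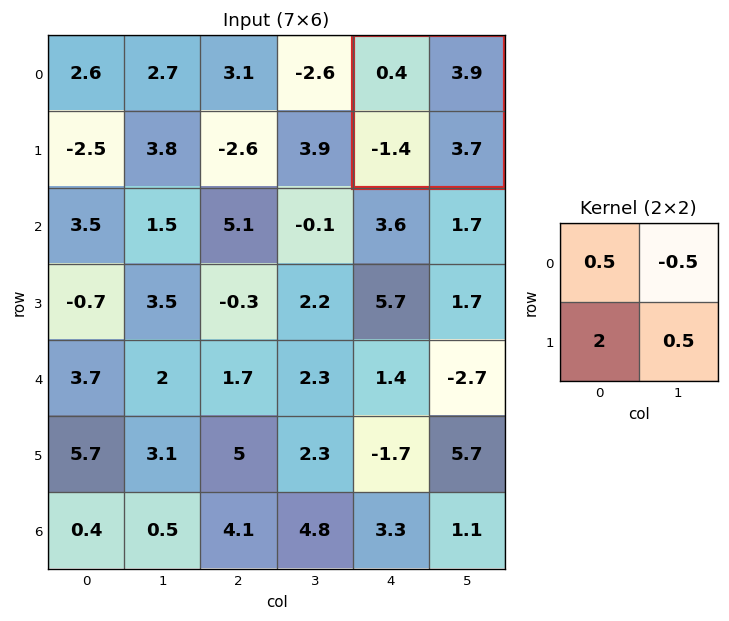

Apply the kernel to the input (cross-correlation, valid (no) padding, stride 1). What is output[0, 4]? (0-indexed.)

-2.7

The receptive field on the input at this output position is [0.4 3.9 / -1.4 3.7]. Elementwise product with the kernel and sum: 0.4·0.5 + 3.9·-0.5 + -1.4·2 + 3.7·0.5.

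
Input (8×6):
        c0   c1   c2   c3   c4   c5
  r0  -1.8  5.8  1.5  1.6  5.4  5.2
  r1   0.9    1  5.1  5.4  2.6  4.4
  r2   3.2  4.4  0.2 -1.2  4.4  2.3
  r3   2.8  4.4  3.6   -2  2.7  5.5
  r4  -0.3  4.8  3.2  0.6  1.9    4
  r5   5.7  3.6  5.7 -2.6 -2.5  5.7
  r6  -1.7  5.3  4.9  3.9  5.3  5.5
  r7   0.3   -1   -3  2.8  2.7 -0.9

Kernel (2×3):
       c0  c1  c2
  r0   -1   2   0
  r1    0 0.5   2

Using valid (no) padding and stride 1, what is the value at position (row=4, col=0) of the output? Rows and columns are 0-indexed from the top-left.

The receptive field on the input at this output position is [-0.3 4.8 3.2 / 5.7 3.6 5.7]. Elementwise product with the kernel and sum: -0.3·-1 + 4.8·2 + 3.6·0.5 + 5.7·2.

23.1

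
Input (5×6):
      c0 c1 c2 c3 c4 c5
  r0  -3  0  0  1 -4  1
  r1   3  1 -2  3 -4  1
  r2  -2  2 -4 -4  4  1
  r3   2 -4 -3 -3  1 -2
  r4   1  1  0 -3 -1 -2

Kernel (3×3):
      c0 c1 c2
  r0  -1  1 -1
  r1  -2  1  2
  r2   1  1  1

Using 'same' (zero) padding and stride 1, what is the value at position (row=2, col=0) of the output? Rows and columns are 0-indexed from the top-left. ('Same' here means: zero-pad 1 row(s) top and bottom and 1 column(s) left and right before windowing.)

2

The receptive field on the zero-padded input at this output position is [0 3 1 / 0 -2 2 / 0 2 -4]. Elementwise product with the kernel and sum: 0·-1 + 3·1 + 1·-1 + 0·-2 + -2·1 + 2·2 + 0·1 + 2·1 + -4·1.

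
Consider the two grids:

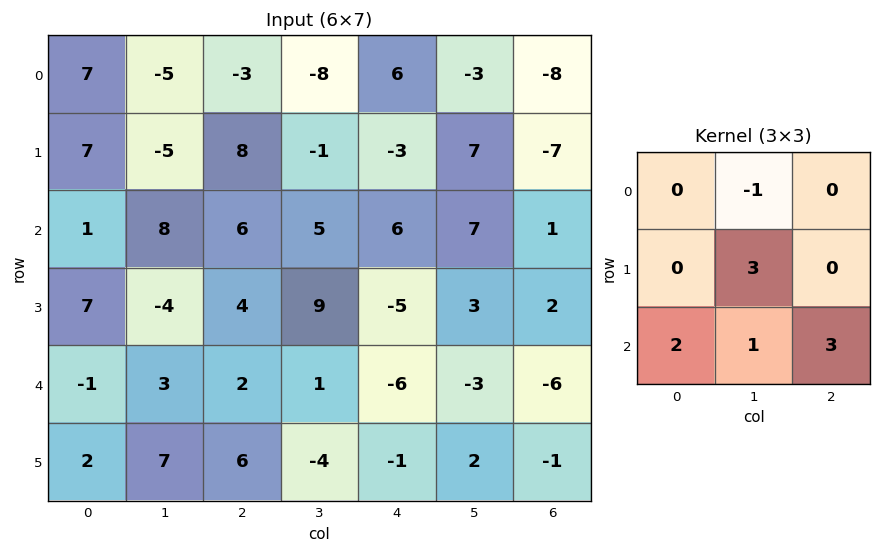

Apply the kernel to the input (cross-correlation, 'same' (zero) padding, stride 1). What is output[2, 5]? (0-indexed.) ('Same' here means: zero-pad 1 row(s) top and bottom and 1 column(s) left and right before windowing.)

13

The receptive field on the zero-padded input at this output position is [-3 7 -7 / 6 7 1 / -5 3 2]. Elementwise product with the kernel and sum: 7·-1 + 7·3 + -5·2 + 3·1 + 2·3.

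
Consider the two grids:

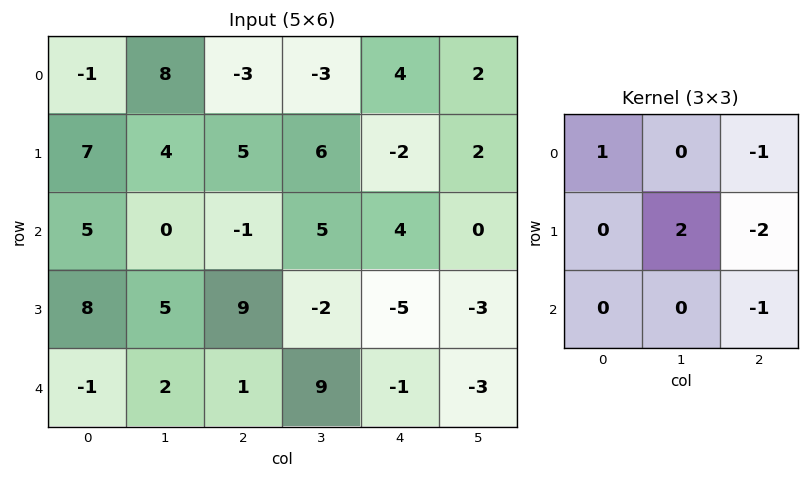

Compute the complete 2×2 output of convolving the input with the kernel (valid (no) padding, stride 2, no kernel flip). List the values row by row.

1 5
-3 2

Output[0,0]: The receptive field on the input at this output position is [-1 8 -3 / 7 4 5 / 5 0 -1]. Elementwise product with the kernel and sum: -1·1 + -3·-1 + 4·2 + 5·-2 + -1·-1.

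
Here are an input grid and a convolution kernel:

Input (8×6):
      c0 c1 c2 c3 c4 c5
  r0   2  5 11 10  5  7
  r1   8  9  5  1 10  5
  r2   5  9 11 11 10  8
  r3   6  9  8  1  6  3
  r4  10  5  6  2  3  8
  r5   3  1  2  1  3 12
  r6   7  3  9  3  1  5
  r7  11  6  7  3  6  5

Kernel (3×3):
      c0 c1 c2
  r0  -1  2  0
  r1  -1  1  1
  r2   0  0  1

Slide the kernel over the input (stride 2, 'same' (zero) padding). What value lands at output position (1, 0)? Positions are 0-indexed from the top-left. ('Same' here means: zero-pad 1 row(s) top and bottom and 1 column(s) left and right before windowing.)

39

The receptive field on the zero-padded input at this output position is [0 8 9 / 0 5 9 / 0 6 9]. Elementwise product with the kernel and sum: 0·-1 + 8·2 + 0·-1 + 5·1 + 9·1 + 9·1.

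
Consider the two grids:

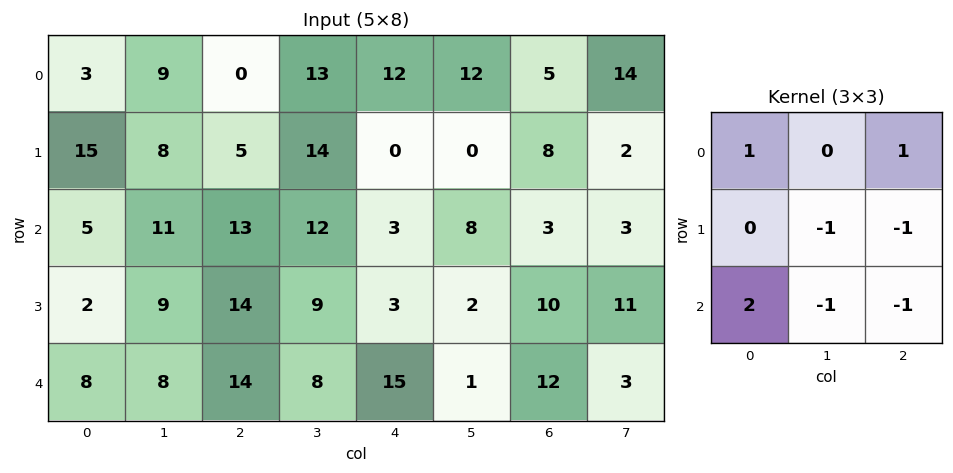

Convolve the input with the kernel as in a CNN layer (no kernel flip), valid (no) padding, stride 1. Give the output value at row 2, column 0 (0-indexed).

The receptive field on the input at this output position is [5 11 13 / 2 9 14 / 8 8 14]. Elementwise product with the kernel and sum: 5·1 + 13·1 + 9·-1 + 14·-1 + 8·2 + 8·-1 + 14·-1.

-11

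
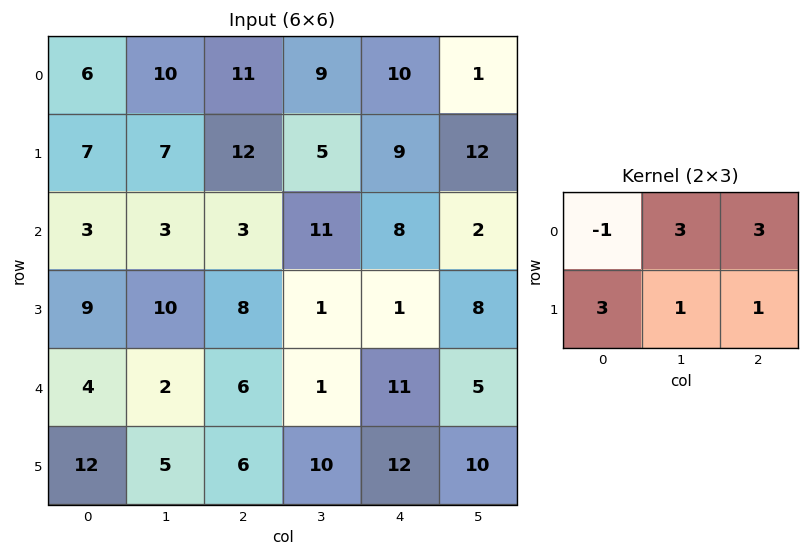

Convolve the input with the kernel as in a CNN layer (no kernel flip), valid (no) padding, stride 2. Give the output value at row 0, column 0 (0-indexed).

97

The receptive field on the input at this output position is [6 10 11 / 7 7 12]. Elementwise product with the kernel and sum: 6·-1 + 10·3 + 11·3 + 7·3 + 7·1 + 12·1.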